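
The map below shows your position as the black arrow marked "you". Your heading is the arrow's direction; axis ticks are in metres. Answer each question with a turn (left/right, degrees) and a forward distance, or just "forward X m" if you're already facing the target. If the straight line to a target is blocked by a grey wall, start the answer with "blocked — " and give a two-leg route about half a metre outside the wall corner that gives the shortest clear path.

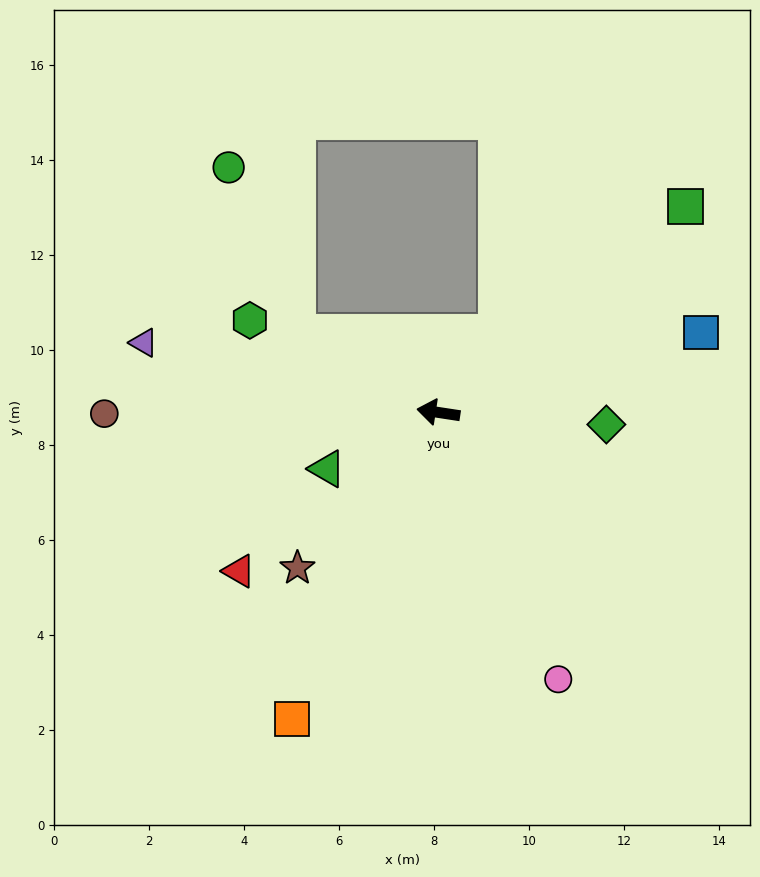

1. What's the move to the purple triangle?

turn right 5°, forward 6.4 m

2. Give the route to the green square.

turn right 132°, forward 6.8 m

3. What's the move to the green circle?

blocked — turn right 20°, forward 3.4 m, then turn right 40°, forward 3.8 m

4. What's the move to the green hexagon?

turn right 17°, forward 4.4 m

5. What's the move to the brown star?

turn left 56°, forward 4.4 m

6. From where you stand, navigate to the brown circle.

turn left 9°, forward 7.0 m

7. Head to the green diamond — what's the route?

turn right 175°, forward 3.5 m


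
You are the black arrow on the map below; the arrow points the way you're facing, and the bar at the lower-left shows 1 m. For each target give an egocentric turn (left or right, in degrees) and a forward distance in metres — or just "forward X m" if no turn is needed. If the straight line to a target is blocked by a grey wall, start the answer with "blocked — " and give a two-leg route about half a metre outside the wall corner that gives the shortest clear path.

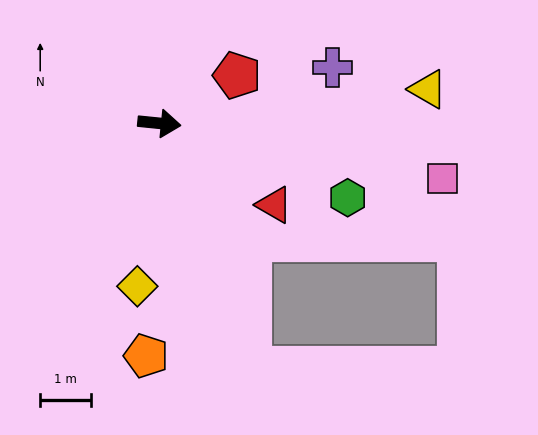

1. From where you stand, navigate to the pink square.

turn right 5°, forward 5.6 m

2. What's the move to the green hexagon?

turn right 16°, forward 4.0 m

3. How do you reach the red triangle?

turn right 30°, forward 2.8 m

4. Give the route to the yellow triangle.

turn left 13°, forward 5.3 m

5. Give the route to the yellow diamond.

turn right 92°, forward 3.2 m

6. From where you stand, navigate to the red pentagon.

turn left 37°, forward 1.8 m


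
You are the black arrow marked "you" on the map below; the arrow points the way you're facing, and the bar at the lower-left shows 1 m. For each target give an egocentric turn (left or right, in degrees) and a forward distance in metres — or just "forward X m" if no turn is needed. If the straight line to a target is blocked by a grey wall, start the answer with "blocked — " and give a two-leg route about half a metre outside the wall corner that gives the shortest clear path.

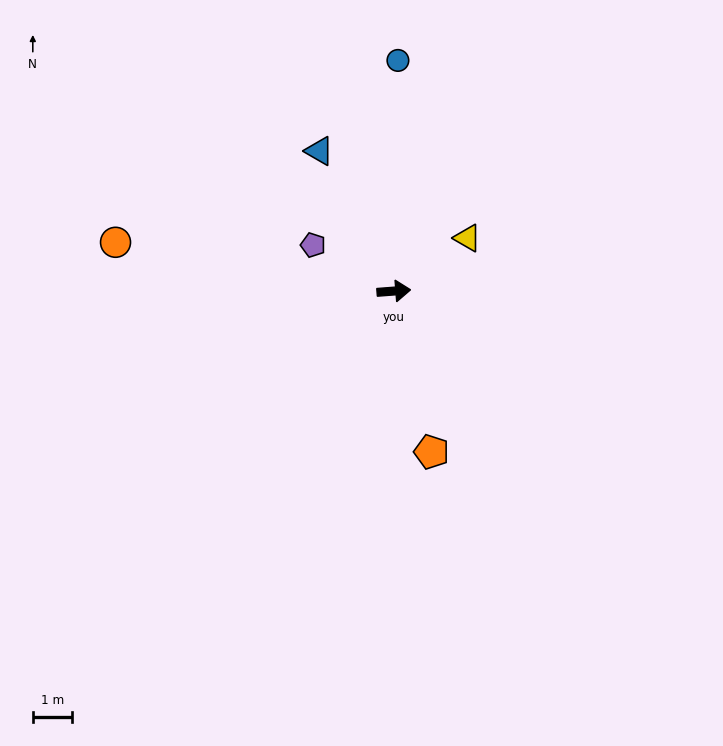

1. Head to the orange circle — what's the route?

turn left 166°, forward 7.3 m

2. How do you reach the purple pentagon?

turn left 146°, forward 2.4 m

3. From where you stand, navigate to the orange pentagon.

turn right 81°, forward 4.3 m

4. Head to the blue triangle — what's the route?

turn left 114°, forward 4.1 m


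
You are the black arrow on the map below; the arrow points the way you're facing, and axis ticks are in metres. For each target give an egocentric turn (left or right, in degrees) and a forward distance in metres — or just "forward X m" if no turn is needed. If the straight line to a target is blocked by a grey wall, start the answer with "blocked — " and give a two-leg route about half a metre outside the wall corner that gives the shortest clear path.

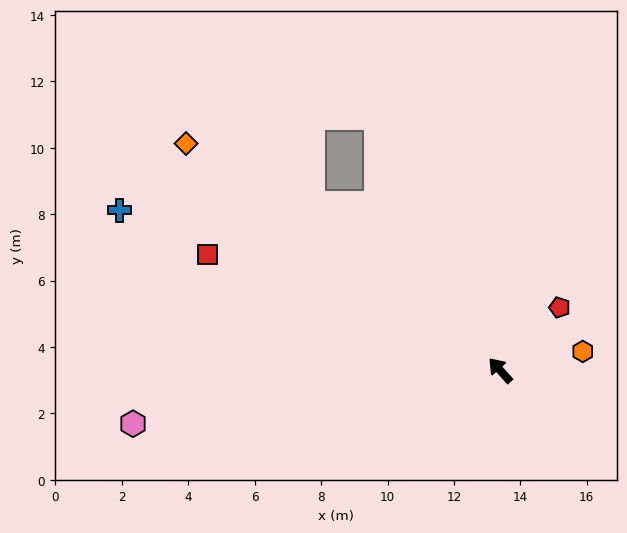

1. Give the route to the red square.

turn left 26°, forward 9.5 m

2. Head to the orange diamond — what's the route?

turn left 12°, forward 11.7 m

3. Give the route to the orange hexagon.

turn right 119°, forward 2.6 m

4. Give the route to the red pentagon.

turn right 85°, forward 2.6 m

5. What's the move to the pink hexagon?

turn left 56°, forward 11.2 m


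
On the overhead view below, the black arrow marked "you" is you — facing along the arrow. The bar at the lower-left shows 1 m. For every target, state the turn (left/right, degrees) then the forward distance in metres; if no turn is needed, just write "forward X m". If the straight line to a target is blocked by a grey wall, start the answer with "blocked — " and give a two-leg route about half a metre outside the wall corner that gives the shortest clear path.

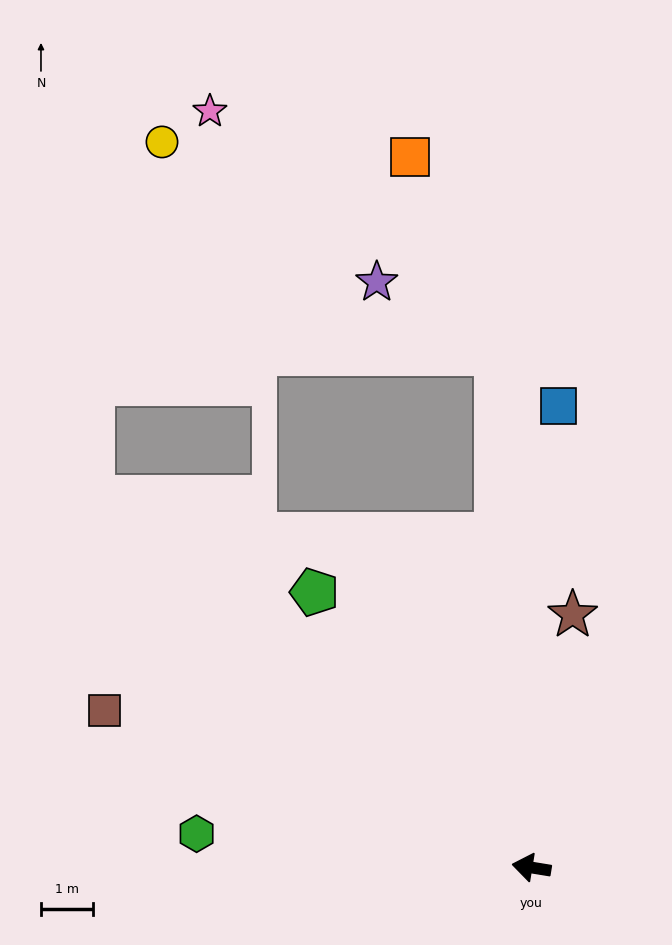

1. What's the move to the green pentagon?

turn right 42°, forward 6.8 m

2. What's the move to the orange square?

blocked — turn right 77°, forward 10.0 m, then turn left 20°, forward 4.2 m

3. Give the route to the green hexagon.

turn left 4°, forward 6.5 m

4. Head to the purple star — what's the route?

blocked — turn right 77°, forward 10.0 m, then turn left 55°, forward 2.7 m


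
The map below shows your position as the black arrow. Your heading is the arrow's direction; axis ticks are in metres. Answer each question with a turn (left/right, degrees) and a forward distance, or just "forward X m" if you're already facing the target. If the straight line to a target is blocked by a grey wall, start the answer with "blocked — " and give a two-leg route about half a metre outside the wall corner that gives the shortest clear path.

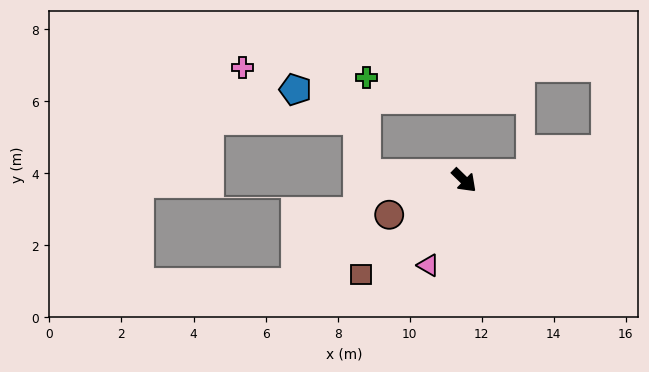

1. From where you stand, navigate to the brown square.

turn right 93°, forward 3.9 m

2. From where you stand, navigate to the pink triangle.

turn right 69°, forward 2.6 m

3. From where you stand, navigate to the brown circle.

turn right 111°, forward 2.3 m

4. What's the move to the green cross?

blocked — turn right 139°, forward 2.7 m, then turn right 87°, forward 2.7 m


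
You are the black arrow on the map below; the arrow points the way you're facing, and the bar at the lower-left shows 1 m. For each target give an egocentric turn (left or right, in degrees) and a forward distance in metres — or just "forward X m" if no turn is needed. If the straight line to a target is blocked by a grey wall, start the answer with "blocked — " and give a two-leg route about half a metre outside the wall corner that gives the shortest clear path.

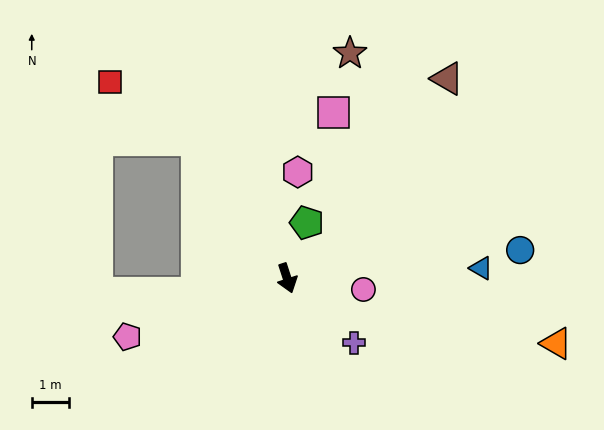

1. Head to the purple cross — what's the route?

turn left 28°, forward 2.5 m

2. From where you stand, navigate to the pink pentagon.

turn right 88°, forward 4.5 m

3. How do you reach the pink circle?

turn left 64°, forward 2.1 m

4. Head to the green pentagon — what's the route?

turn left 142°, forward 1.6 m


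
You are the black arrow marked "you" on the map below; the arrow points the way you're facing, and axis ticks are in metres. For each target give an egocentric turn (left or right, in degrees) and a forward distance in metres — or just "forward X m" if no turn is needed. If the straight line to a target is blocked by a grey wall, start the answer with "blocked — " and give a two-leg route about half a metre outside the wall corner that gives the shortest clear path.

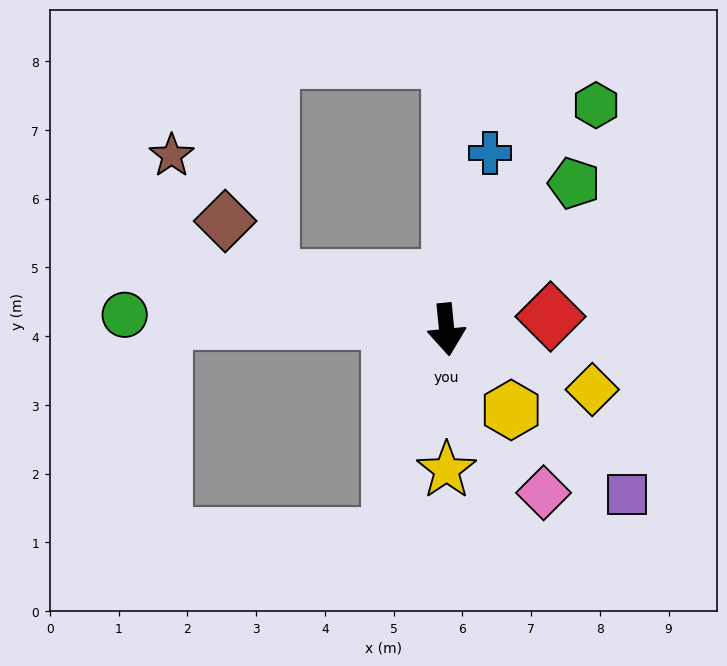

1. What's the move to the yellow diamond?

turn left 62°, forward 2.3 m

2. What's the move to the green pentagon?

turn left 133°, forward 2.8 m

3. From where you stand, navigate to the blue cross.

turn left 161°, forward 2.6 m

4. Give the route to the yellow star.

turn right 6°, forward 2.0 m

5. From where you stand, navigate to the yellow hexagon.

turn left 33°, forward 1.5 m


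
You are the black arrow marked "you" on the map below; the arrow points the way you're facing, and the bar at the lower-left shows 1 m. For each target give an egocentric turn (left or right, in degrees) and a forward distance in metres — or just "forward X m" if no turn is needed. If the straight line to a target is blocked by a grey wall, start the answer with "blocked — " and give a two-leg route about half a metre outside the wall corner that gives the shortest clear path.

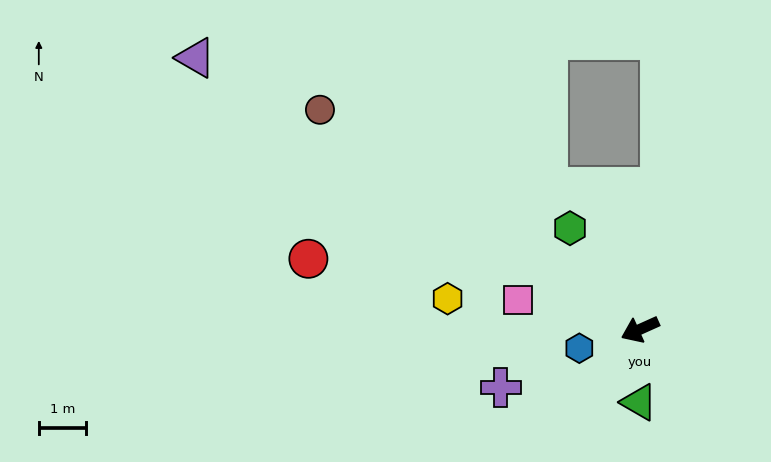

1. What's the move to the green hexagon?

turn right 80°, forward 2.6 m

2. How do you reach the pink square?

turn right 38°, forward 2.7 m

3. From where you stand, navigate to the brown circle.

turn right 59°, forward 8.2 m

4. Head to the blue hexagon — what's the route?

turn right 7°, forward 1.4 m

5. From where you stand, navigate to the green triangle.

turn left 65°, forward 1.5 m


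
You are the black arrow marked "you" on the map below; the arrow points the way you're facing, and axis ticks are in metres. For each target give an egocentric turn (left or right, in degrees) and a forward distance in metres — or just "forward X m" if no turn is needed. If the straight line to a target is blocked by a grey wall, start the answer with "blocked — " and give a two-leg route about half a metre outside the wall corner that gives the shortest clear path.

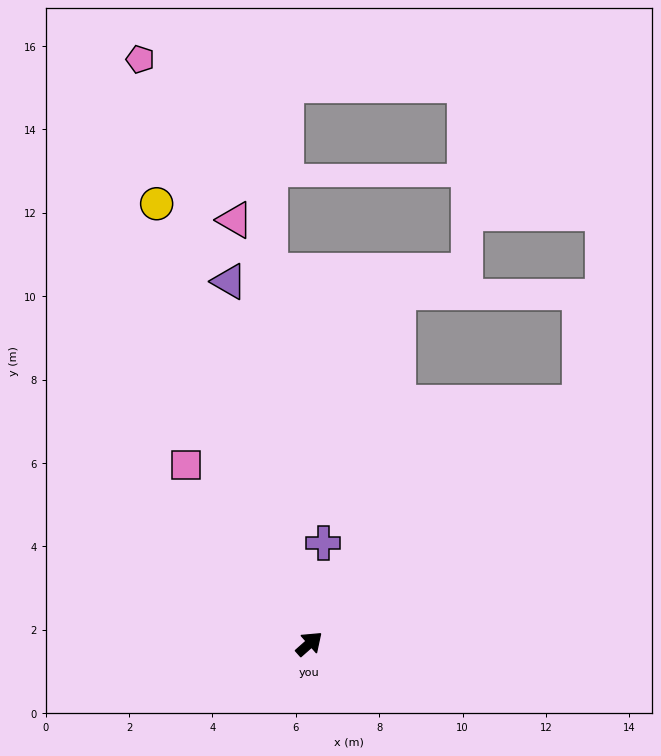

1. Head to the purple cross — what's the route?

turn left 41°, forward 2.4 m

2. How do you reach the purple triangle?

turn left 61°, forward 8.9 m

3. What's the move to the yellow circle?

turn left 68°, forward 11.2 m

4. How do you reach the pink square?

turn left 83°, forward 5.2 m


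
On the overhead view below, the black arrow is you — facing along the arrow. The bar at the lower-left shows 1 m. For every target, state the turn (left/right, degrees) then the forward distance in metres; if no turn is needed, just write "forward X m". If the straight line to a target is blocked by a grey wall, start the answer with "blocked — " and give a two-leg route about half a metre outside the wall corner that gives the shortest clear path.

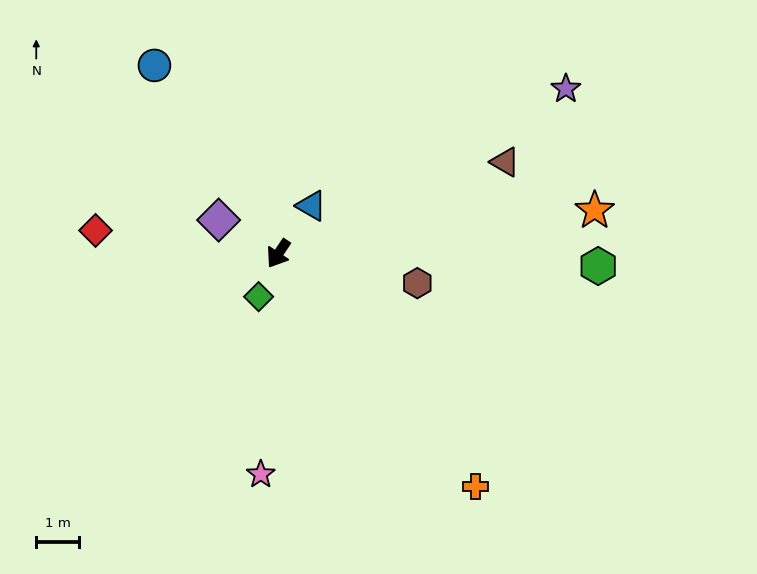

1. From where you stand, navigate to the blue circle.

turn right 113°, forward 5.3 m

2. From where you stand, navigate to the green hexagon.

turn left 121°, forward 7.5 m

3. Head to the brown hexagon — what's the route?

turn left 112°, forward 3.3 m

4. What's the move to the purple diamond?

turn right 86°, forward 1.6 m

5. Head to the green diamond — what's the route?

turn left 9°, forward 1.1 m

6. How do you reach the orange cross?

turn left 74°, forward 7.2 m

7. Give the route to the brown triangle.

turn left 146°, forward 5.7 m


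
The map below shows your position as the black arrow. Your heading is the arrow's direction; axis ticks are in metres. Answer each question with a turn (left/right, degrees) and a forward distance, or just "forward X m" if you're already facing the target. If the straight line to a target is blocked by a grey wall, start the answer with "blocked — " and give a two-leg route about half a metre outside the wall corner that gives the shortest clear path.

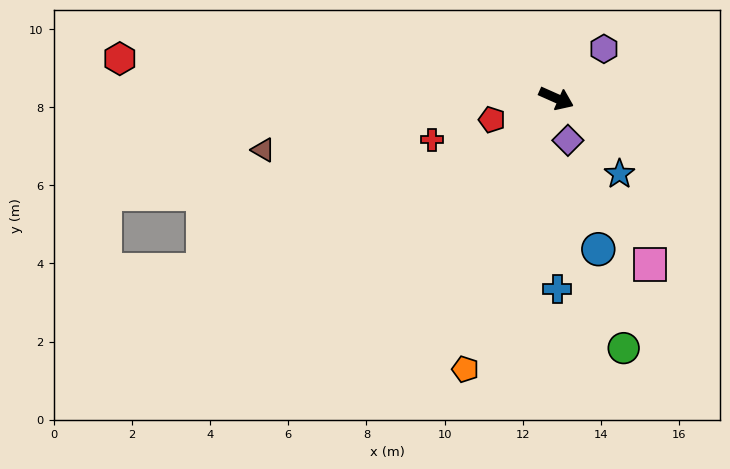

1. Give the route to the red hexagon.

turn right 161°, forward 11.2 m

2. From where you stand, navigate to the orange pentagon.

turn right 85°, forward 7.3 m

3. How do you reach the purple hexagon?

turn left 70°, forward 1.8 m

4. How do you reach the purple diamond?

turn right 51°, forward 1.1 m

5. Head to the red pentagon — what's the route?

turn right 138°, forward 1.7 m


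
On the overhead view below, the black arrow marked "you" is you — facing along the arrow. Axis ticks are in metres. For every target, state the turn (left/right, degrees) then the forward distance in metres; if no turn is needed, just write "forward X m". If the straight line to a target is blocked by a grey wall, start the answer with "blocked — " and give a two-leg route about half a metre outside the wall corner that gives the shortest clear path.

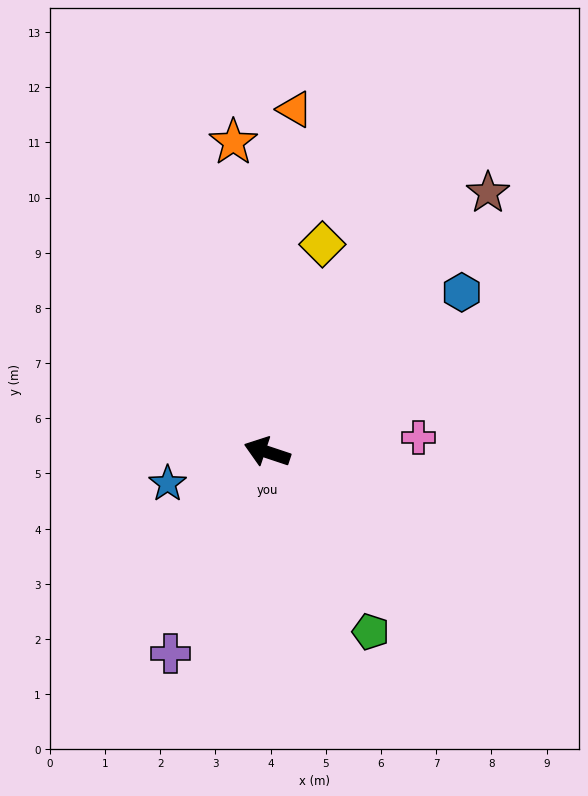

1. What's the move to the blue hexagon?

turn right 122°, forward 4.6 m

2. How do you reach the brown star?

turn right 112°, forward 6.2 m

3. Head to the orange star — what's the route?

turn right 65°, forward 5.6 m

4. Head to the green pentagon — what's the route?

turn left 138°, forward 3.8 m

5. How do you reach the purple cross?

turn left 83°, forward 4.0 m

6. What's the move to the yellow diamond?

turn right 86°, forward 3.9 m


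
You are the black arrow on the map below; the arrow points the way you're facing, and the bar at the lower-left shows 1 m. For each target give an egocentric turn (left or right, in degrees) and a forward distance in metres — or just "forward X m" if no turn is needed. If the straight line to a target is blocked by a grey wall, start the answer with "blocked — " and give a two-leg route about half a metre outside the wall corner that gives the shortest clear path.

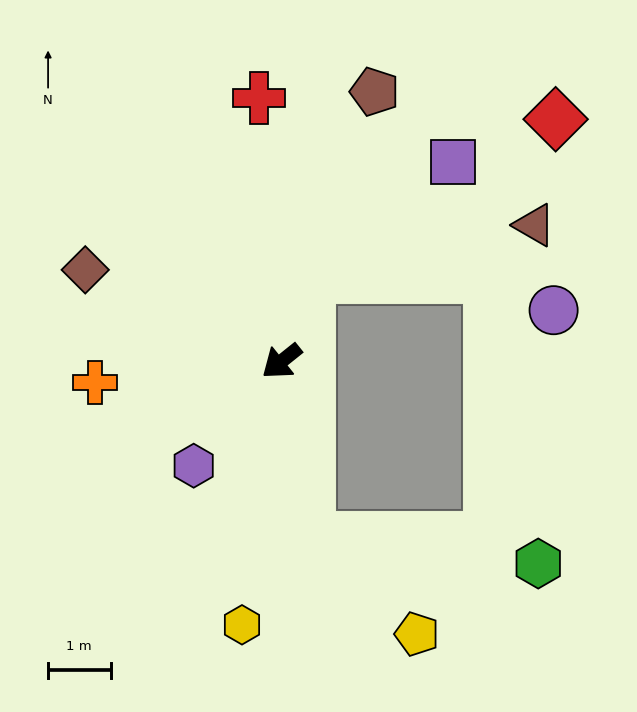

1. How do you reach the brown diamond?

turn right 64°, forward 3.5 m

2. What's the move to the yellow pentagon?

blocked — turn left 60°, forward 2.9 m, then turn left 40°, forward 2.3 m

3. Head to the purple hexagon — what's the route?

turn left 11°, forward 2.2 m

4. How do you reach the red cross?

turn right 124°, forward 4.2 m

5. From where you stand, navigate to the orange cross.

turn right 32°, forward 3.0 m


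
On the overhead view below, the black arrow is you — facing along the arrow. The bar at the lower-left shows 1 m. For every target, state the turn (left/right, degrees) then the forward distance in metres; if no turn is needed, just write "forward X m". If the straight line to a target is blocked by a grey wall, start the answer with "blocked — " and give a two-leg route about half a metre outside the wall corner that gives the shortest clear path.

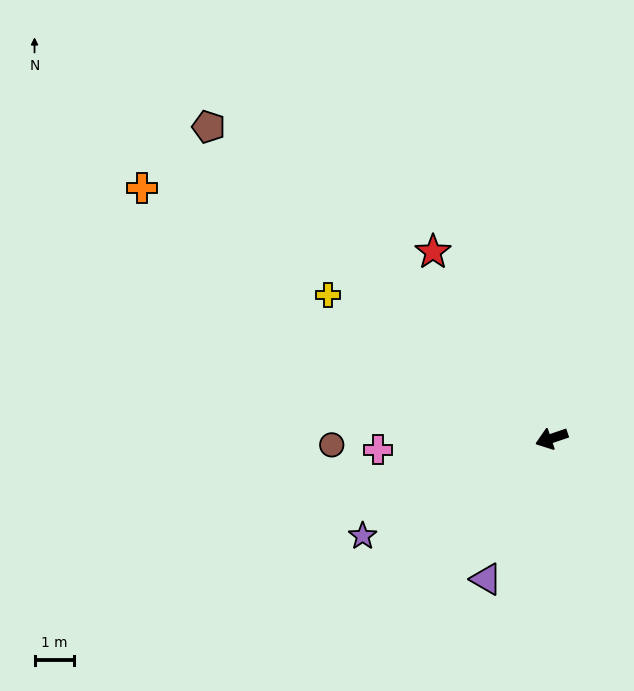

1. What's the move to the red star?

turn right 76°, forward 5.6 m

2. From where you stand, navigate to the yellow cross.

turn right 51°, forward 6.8 m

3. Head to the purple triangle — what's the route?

turn left 46°, forward 4.0 m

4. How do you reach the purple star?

turn left 9°, forward 5.4 m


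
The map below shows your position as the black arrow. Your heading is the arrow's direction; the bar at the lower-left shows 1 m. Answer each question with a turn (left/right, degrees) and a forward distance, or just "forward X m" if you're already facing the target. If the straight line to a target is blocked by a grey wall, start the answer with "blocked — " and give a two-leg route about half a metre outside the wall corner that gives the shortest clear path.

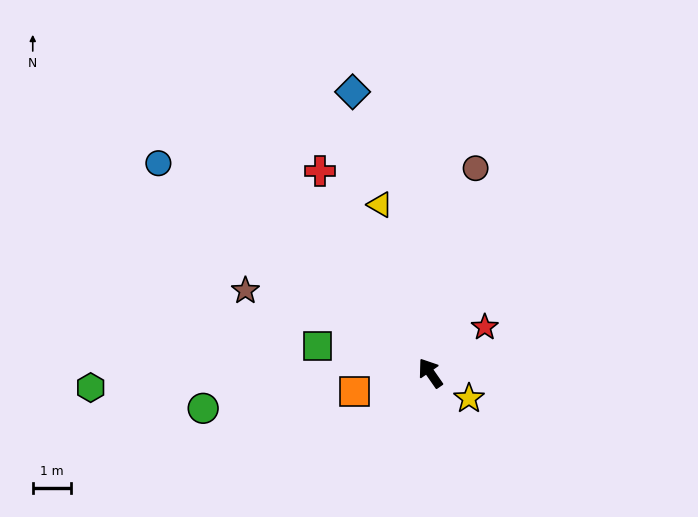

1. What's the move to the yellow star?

turn right 158°, forward 1.2 m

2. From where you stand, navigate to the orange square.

turn left 69°, forward 2.0 m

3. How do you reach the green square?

turn left 42°, forward 3.0 m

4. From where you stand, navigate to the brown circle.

turn right 47°, forward 5.5 m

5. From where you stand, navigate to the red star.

turn right 85°, forward 1.9 m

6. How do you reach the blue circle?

turn left 18°, forward 9.0 m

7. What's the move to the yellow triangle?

turn right 18°, forward 4.6 m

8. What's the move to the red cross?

turn right 6°, forward 6.0 m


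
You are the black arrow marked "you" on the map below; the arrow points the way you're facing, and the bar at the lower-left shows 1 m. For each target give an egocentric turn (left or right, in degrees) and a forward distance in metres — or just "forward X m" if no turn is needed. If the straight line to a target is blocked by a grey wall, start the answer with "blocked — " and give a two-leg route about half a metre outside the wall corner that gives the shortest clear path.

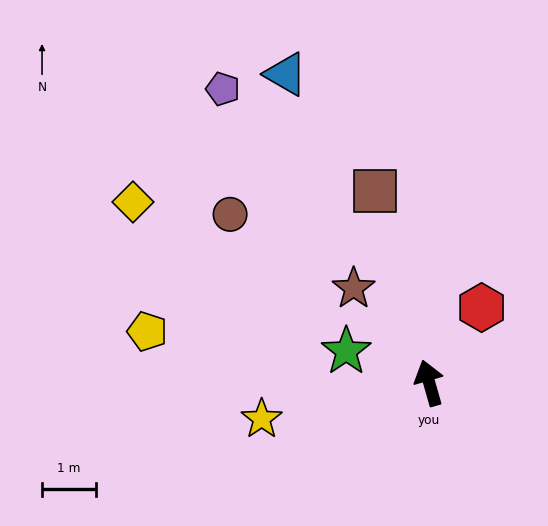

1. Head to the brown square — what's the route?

forward 3.7 m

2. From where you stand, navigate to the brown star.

turn left 23°, forward 2.2 m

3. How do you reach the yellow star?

turn left 86°, forward 3.2 m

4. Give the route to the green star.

turn left 53°, forward 1.6 m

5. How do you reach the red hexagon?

turn right 51°, forward 1.7 m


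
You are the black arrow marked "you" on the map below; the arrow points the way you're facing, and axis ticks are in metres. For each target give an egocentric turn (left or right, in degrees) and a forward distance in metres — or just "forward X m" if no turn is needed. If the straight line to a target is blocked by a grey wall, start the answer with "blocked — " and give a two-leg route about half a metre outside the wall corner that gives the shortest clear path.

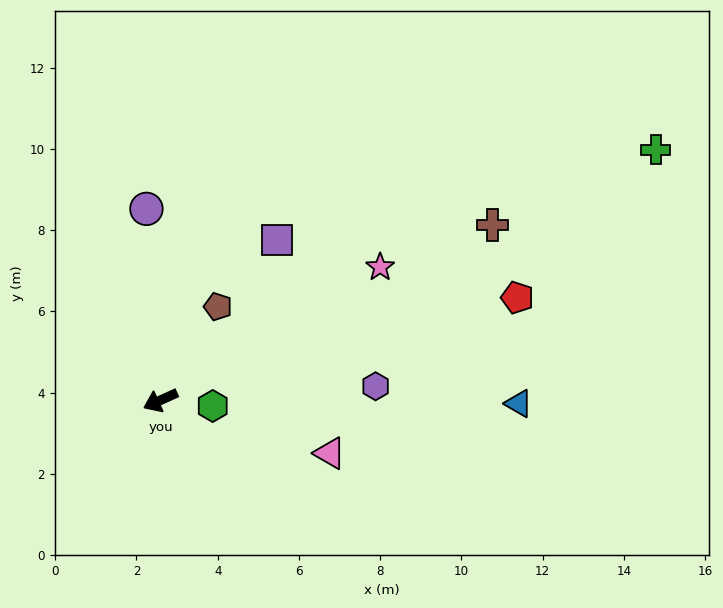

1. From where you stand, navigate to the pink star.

turn right 173°, forward 6.3 m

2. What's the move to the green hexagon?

turn left 149°, forward 1.3 m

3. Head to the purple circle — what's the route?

turn right 110°, forward 4.7 m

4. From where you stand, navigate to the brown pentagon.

turn right 146°, forward 2.7 m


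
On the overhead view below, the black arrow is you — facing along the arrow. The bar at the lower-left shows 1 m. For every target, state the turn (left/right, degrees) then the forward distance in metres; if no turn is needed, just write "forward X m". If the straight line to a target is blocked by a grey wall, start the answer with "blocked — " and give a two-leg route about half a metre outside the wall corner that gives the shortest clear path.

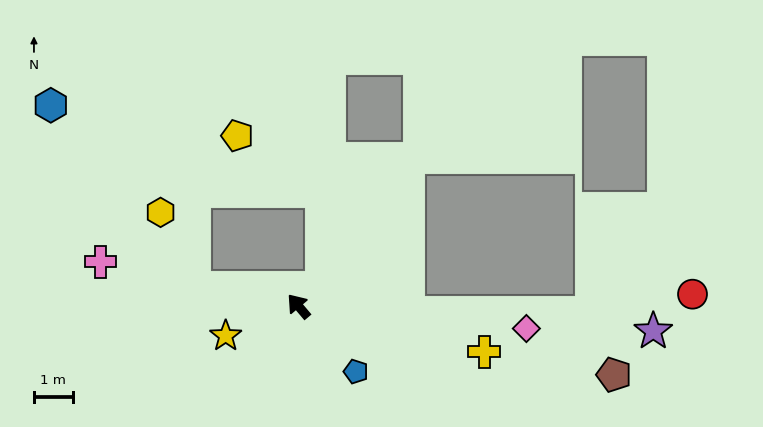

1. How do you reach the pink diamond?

turn right 136°, forward 5.9 m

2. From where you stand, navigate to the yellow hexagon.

blocked — turn left 40°, forward 2.7 m, then turn right 56°, forward 2.1 m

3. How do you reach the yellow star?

turn left 72°, forward 2.0 m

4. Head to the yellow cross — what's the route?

turn right 144°, forward 4.9 m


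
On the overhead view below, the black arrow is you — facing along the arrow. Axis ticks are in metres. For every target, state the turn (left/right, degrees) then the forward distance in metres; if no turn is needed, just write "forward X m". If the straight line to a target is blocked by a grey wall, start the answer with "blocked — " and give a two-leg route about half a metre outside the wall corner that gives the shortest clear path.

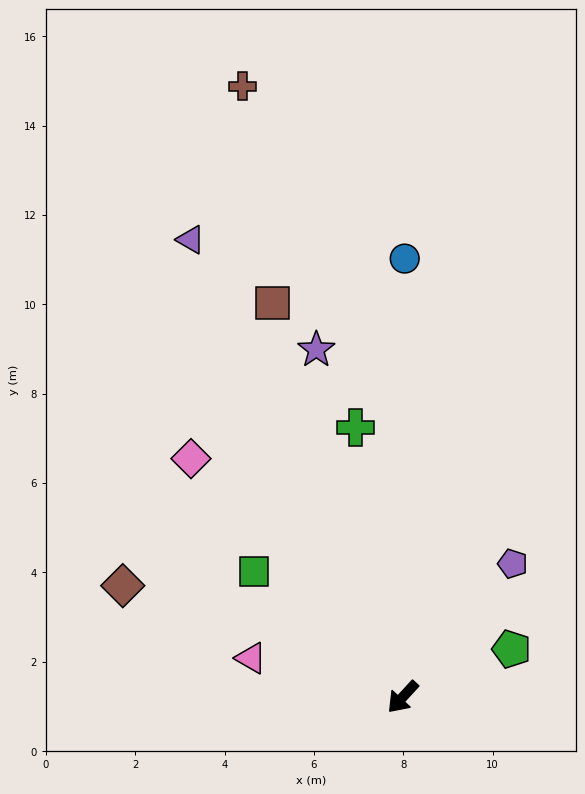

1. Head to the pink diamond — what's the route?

turn right 96°, forward 7.1 m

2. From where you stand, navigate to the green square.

turn right 88°, forward 4.4 m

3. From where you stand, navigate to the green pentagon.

turn left 156°, forward 2.7 m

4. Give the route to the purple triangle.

turn right 112°, forward 11.3 m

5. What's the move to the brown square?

turn right 119°, forward 9.3 m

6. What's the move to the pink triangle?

turn right 62°, forward 3.5 m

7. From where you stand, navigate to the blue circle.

turn right 138°, forward 9.8 m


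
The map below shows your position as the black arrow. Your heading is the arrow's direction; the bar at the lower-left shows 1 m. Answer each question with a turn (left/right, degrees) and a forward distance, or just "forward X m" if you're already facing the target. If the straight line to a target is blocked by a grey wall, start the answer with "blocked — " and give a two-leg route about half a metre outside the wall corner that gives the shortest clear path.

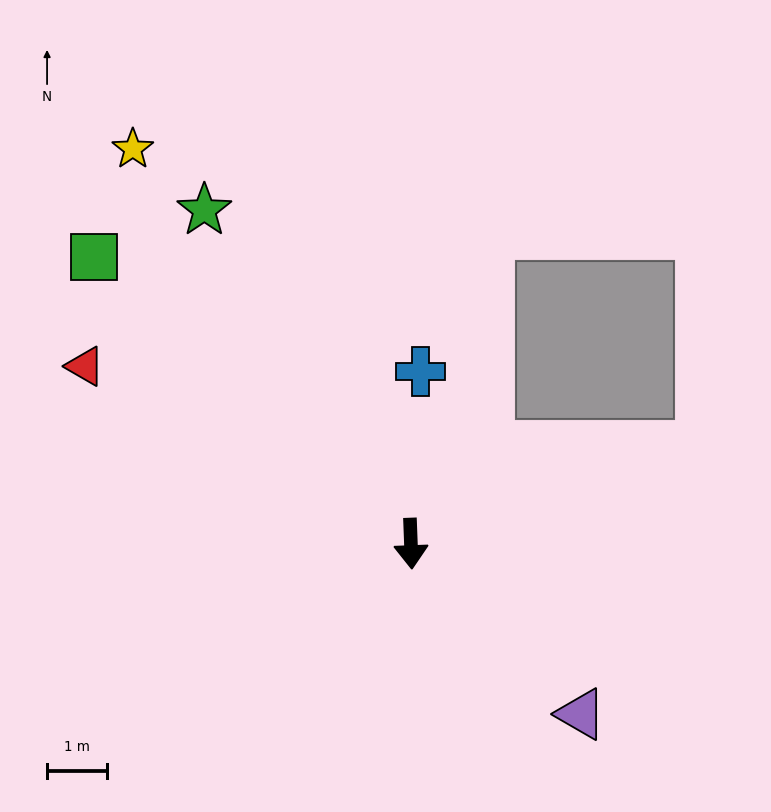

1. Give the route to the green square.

turn right 134°, forward 7.1 m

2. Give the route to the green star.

turn right 150°, forward 6.5 m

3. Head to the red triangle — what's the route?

turn right 121°, forward 6.1 m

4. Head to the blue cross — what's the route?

turn left 175°, forward 2.9 m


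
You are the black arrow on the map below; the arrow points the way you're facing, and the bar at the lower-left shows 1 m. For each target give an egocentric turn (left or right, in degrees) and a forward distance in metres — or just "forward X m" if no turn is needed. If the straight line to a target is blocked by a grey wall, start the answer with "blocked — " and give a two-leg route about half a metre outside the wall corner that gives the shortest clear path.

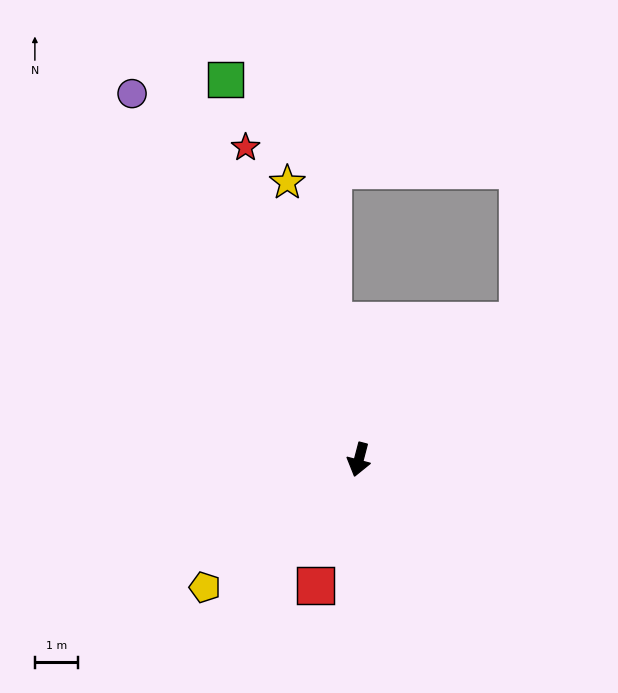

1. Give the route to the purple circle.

turn right 134°, forward 9.9 m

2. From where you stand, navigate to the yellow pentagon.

turn right 36°, forward 4.6 m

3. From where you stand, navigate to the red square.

turn right 4°, forward 3.1 m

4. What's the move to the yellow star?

turn right 151°, forward 6.6 m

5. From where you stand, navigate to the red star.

turn right 145°, forward 7.6 m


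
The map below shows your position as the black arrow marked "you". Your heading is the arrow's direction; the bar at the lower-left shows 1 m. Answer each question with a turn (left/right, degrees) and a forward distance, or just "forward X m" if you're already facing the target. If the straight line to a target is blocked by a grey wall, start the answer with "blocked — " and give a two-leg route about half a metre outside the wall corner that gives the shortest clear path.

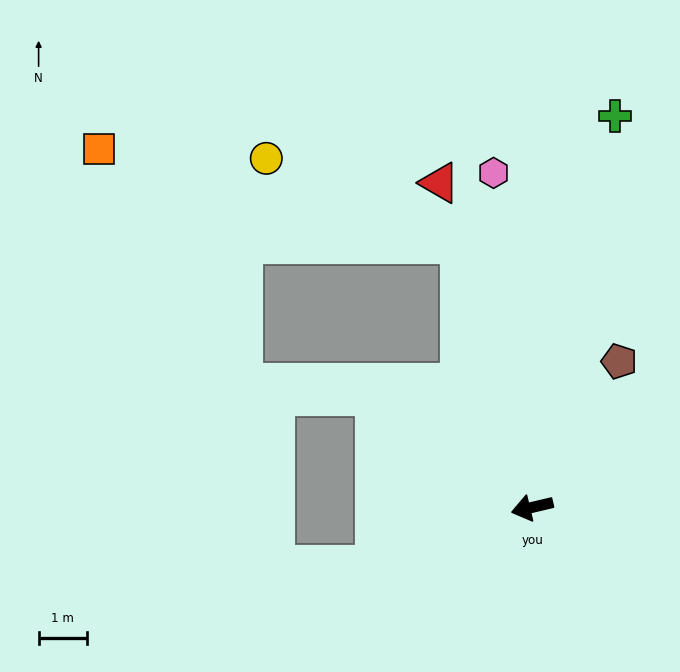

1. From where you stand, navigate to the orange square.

blocked — turn right 88°, forward 5.7 m, then turn left 60°, forward 7.7 m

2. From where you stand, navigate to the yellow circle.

blocked — turn right 88°, forward 5.7 m, then turn left 51°, forward 4.4 m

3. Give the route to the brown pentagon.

turn right 134°, forward 3.5 m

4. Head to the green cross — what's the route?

turn right 115°, forward 8.3 m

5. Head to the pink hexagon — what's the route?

turn right 97°, forward 6.9 m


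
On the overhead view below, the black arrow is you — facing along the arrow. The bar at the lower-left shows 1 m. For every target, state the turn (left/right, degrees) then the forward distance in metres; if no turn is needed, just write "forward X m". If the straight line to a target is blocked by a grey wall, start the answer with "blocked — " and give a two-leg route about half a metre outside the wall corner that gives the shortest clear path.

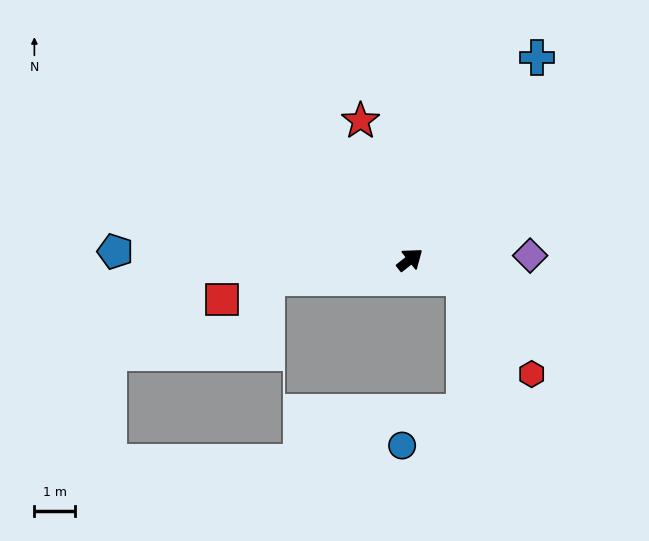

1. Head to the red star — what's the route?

turn left 71°, forward 3.6 m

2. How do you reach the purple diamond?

turn right 37°, forward 3.0 m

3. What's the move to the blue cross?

turn left 19°, forward 5.9 m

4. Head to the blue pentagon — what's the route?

turn left 140°, forward 7.3 m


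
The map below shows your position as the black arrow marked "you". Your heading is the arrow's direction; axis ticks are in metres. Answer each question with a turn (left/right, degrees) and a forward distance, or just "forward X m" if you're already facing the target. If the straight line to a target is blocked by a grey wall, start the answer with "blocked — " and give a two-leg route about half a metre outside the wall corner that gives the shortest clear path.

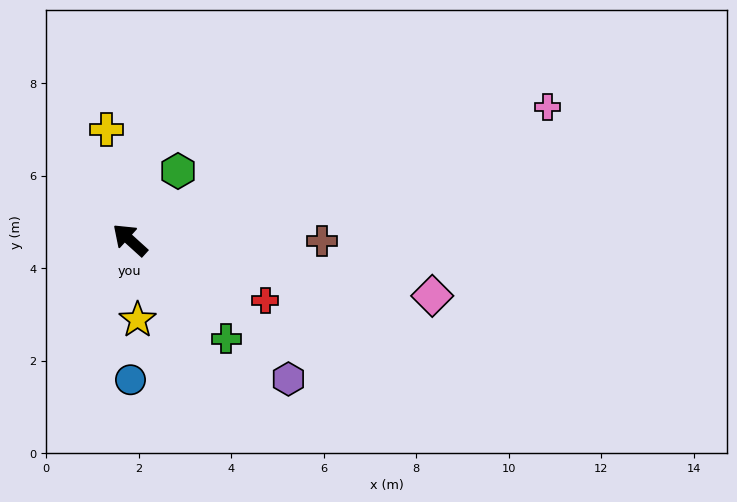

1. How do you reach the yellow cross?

turn right 36°, forward 2.4 m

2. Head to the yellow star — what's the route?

turn left 138°, forward 1.7 m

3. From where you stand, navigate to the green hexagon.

turn right 83°, forward 1.8 m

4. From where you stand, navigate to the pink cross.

turn right 120°, forward 9.5 m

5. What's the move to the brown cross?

turn right 138°, forward 4.2 m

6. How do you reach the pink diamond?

turn right 148°, forward 6.6 m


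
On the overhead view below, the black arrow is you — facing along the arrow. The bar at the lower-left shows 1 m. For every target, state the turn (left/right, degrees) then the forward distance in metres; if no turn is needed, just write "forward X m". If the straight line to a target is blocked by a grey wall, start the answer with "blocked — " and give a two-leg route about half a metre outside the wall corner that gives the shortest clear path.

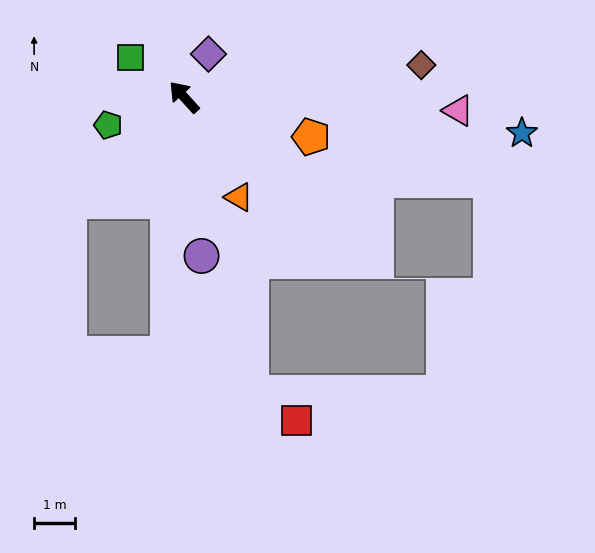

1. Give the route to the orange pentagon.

turn right 150°, forward 3.3 m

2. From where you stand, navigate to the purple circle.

turn left 144°, forward 4.0 m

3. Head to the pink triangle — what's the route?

turn right 135°, forward 6.8 m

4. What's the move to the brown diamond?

turn right 125°, forward 5.9 m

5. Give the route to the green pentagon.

turn left 68°, forward 2.0 m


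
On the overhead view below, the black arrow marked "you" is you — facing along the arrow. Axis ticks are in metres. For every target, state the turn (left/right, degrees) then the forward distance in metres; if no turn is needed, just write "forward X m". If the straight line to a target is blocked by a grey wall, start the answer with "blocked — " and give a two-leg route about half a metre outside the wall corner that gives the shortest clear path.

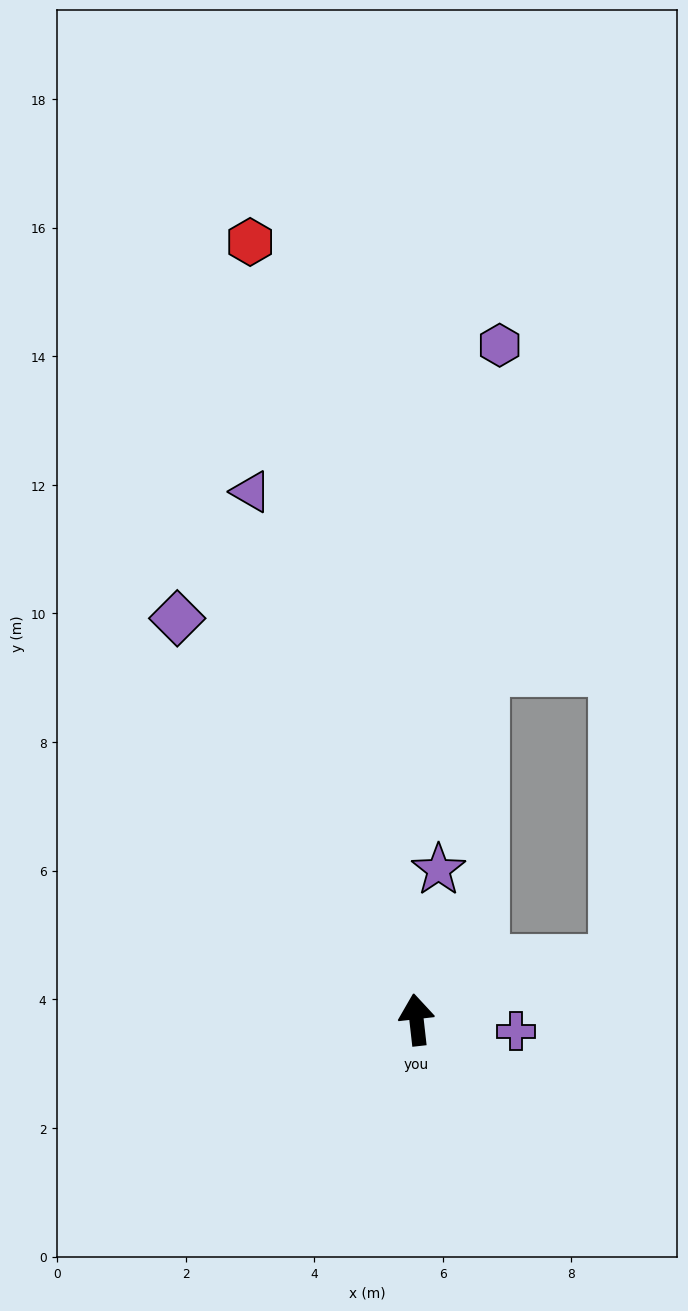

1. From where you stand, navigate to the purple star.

turn right 15°, forward 2.4 m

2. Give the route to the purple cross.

turn right 103°, forward 1.6 m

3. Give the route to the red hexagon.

turn left 6°, forward 12.4 m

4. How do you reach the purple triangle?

turn left 11°, forward 8.6 m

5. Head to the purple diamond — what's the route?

turn left 24°, forward 7.3 m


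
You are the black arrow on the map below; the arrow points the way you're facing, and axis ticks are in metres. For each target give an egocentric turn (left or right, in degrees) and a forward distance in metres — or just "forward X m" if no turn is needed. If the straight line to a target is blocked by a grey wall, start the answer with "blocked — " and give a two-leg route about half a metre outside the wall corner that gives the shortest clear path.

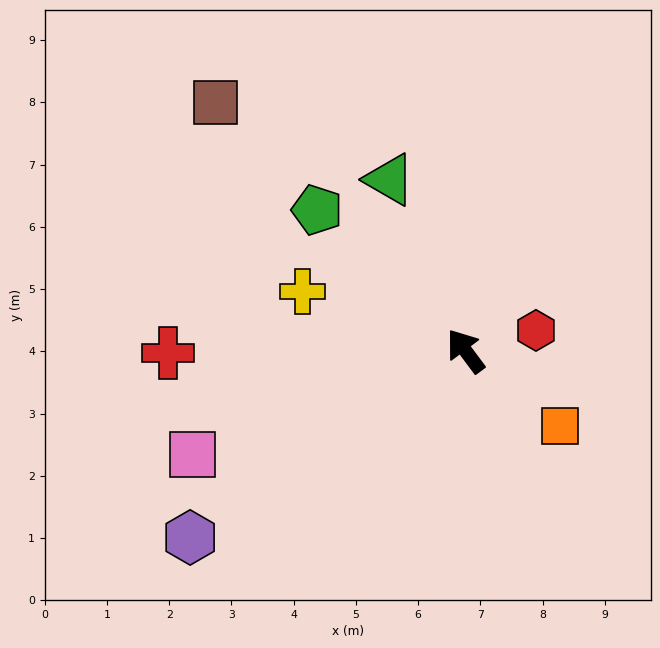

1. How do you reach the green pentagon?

turn left 10°, forward 3.3 m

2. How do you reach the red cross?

turn left 54°, forward 4.8 m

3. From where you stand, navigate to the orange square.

turn right 165°, forward 1.9 m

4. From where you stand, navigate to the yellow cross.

turn left 33°, forward 2.8 m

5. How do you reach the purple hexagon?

turn left 87°, forward 5.3 m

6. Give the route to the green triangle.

turn right 13°, forward 3.0 m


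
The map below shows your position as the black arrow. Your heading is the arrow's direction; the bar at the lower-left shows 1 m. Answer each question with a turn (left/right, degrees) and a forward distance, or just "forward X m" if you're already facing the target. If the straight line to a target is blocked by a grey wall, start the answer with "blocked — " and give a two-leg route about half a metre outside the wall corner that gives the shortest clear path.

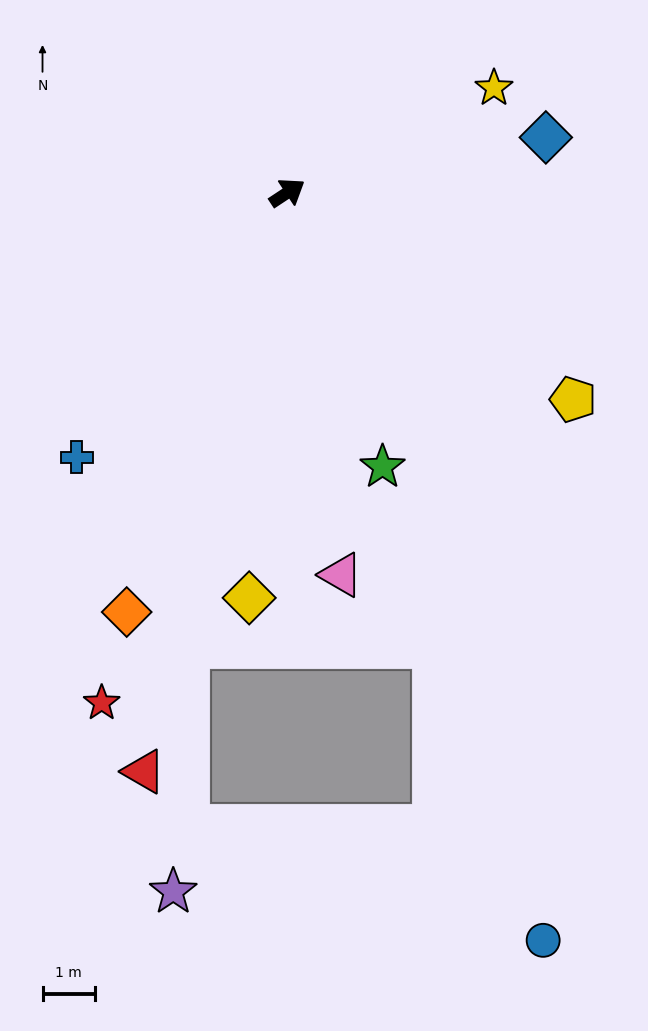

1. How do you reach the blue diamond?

turn right 21°, forward 5.0 m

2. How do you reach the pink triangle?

turn right 115°, forward 7.4 m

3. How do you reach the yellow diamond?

turn right 129°, forward 7.8 m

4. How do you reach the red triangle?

turn right 137°, forward 11.4 m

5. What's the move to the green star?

turn right 104°, forward 5.5 m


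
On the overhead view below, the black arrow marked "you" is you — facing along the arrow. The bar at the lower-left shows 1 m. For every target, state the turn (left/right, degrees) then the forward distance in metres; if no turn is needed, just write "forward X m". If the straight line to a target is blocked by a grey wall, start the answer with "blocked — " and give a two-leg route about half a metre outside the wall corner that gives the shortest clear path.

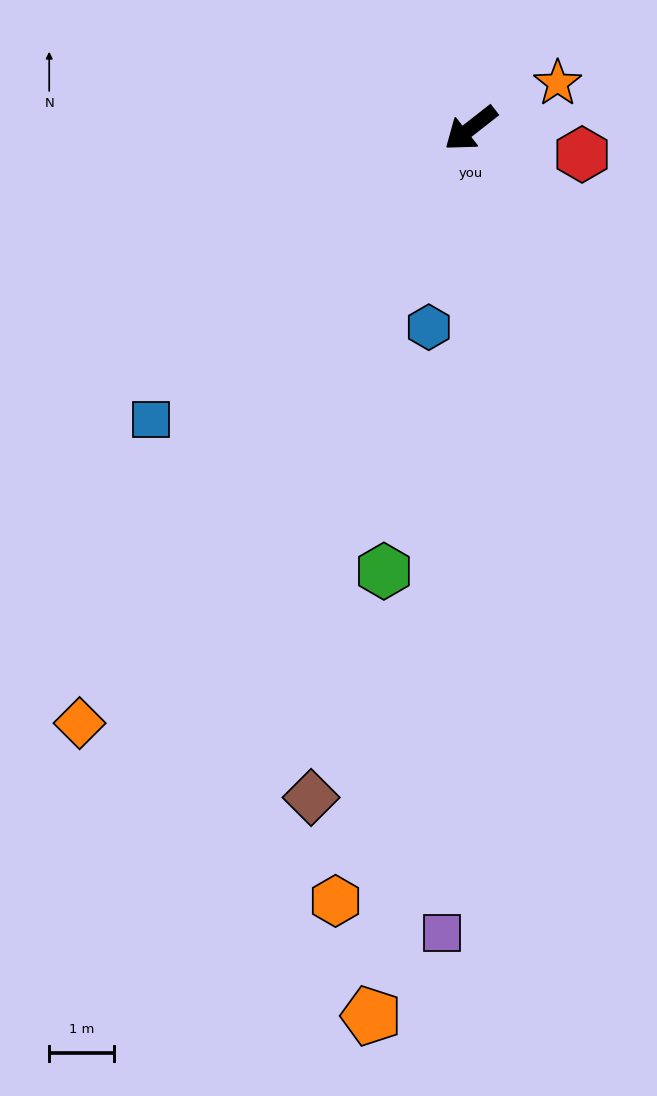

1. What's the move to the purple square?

turn left 50°, forward 12.5 m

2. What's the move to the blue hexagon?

turn left 40°, forward 3.1 m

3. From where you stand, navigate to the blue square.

turn left 4°, forward 6.7 m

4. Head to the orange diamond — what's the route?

turn left 19°, forward 11.0 m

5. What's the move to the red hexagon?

turn left 129°, forward 1.8 m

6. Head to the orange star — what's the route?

turn left 169°, forward 1.5 m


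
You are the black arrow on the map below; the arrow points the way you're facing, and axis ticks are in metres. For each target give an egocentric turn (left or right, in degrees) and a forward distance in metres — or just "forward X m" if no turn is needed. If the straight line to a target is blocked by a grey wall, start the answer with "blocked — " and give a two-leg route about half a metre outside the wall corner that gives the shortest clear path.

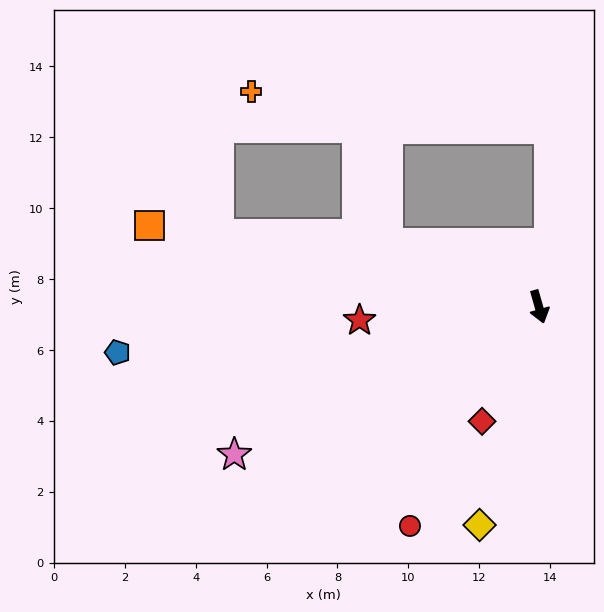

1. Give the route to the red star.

turn right 102°, forward 5.1 m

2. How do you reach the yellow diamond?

turn right 31°, forward 6.4 m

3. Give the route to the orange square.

turn right 118°, forward 11.2 m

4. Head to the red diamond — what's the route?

turn right 42°, forward 3.6 m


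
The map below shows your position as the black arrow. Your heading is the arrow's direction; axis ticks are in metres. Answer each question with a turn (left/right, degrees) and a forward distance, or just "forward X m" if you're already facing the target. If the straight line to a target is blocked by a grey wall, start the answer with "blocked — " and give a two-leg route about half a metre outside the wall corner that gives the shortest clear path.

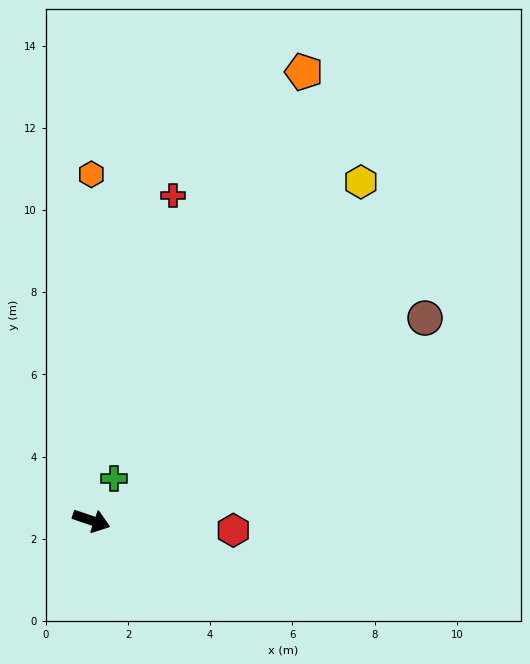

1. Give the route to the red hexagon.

turn left 15°, forward 3.5 m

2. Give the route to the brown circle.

turn left 50°, forward 9.5 m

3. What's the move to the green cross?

turn left 80°, forward 1.2 m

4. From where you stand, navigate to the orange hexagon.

turn left 109°, forward 8.4 m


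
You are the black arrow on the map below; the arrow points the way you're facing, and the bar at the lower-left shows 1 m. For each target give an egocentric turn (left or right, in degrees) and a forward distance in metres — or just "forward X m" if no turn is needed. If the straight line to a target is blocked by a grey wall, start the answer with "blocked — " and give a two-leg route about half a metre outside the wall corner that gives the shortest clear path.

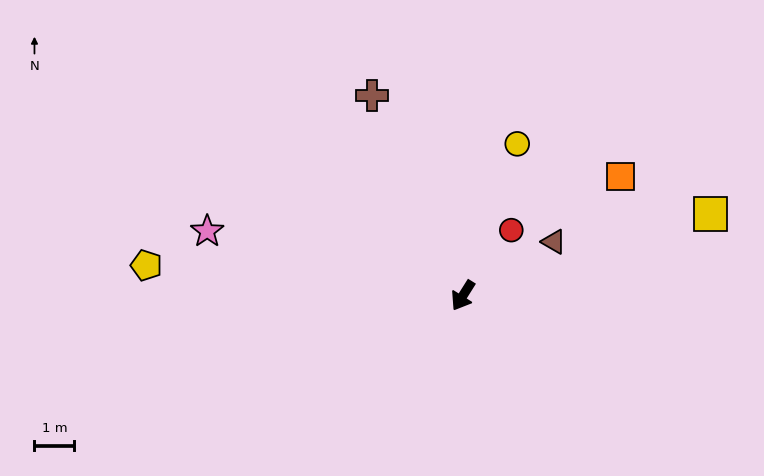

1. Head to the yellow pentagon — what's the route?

turn right 63°, forward 8.0 m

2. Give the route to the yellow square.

turn left 140°, forward 6.6 m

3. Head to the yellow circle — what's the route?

turn right 168°, forward 4.1 m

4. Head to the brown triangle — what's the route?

turn left 153°, forward 2.7 m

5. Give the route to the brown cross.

turn right 123°, forward 5.5 m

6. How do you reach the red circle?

turn left 176°, forward 2.0 m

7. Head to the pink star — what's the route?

turn right 72°, forward 6.6 m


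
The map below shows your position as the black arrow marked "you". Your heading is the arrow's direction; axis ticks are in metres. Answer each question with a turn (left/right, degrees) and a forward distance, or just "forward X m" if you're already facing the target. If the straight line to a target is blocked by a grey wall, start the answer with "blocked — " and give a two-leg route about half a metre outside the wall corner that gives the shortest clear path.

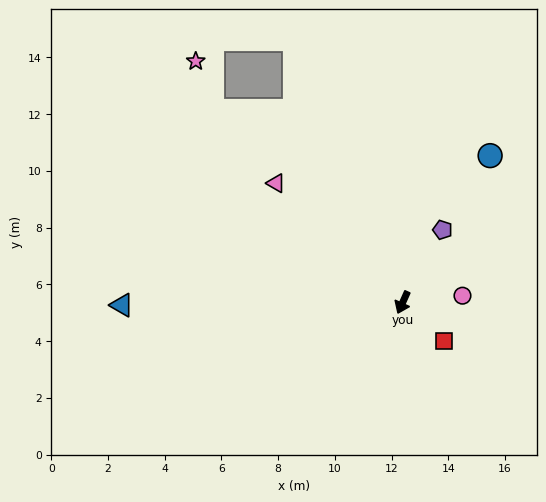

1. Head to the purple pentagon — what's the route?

turn left 175°, forward 2.9 m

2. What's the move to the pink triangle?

turn right 109°, forward 6.1 m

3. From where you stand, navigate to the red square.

turn left 71°, forward 2.0 m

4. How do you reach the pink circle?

turn left 120°, forward 2.1 m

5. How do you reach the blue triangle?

turn right 65°, forward 9.9 m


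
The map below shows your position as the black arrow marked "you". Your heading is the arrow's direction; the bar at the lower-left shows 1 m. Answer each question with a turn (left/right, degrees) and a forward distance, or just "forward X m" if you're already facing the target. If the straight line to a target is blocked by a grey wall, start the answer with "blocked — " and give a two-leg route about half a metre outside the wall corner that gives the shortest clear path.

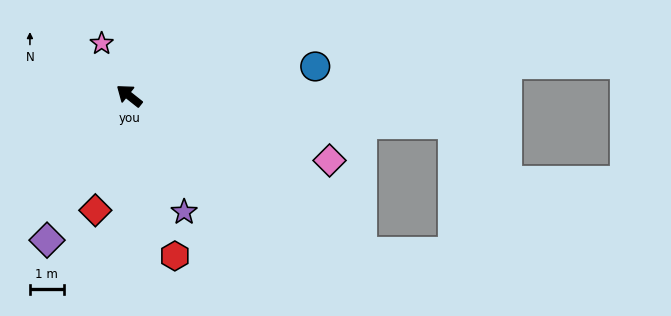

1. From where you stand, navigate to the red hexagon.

turn left 144°, forward 4.9 m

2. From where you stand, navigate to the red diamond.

turn left 112°, forward 3.5 m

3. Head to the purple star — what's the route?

turn left 154°, forward 3.8 m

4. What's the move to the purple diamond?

turn left 99°, forward 4.9 m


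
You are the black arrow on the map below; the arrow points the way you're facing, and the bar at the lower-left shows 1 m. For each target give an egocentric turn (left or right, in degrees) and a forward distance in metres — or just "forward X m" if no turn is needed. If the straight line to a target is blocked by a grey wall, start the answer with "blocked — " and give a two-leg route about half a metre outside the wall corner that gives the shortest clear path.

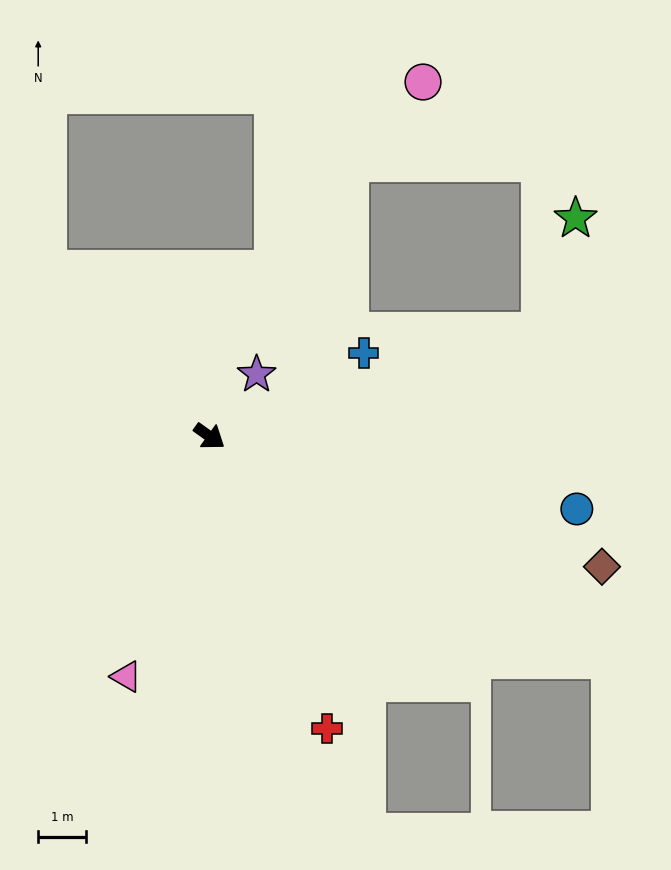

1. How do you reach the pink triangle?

turn right 73°, forward 5.3 m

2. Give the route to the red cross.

turn right 32°, forward 6.5 m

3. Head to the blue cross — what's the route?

turn left 64°, forward 3.6 m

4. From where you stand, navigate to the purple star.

turn left 88°, forward 1.6 m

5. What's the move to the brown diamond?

turn left 17°, forward 8.6 m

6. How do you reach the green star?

blocked — turn left 53°, forward 7.2 m, then turn left 56°, forward 2.5 m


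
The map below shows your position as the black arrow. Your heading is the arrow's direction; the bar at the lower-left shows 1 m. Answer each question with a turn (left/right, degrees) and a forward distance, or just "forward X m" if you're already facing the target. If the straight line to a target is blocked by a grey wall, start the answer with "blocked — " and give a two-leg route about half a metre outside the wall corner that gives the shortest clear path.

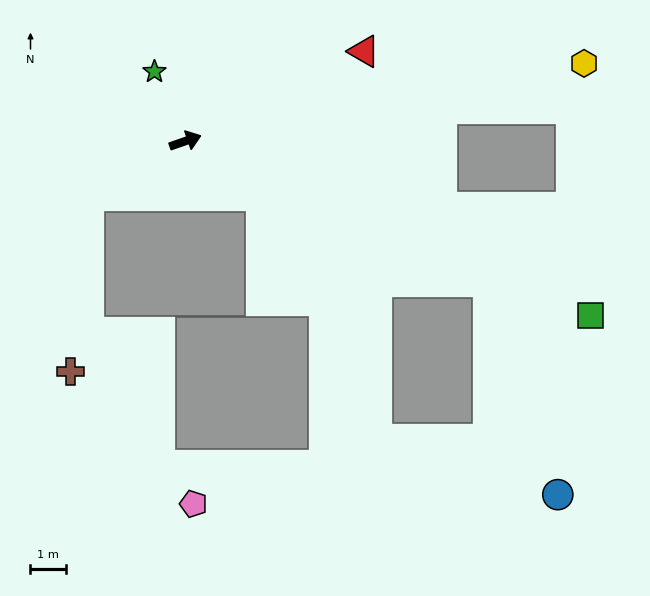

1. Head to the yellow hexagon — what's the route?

turn right 8°, forward 11.4 m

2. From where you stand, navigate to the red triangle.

turn left 8°, forward 5.6 m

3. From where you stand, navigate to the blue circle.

blocked — turn right 44°, forward 9.4 m, then turn right 47°, forward 6.3 m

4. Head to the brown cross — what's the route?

blocked — turn right 170°, forward 3.1 m, then turn left 55°, forward 4.9 m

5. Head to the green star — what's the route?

turn left 95°, forward 2.1 m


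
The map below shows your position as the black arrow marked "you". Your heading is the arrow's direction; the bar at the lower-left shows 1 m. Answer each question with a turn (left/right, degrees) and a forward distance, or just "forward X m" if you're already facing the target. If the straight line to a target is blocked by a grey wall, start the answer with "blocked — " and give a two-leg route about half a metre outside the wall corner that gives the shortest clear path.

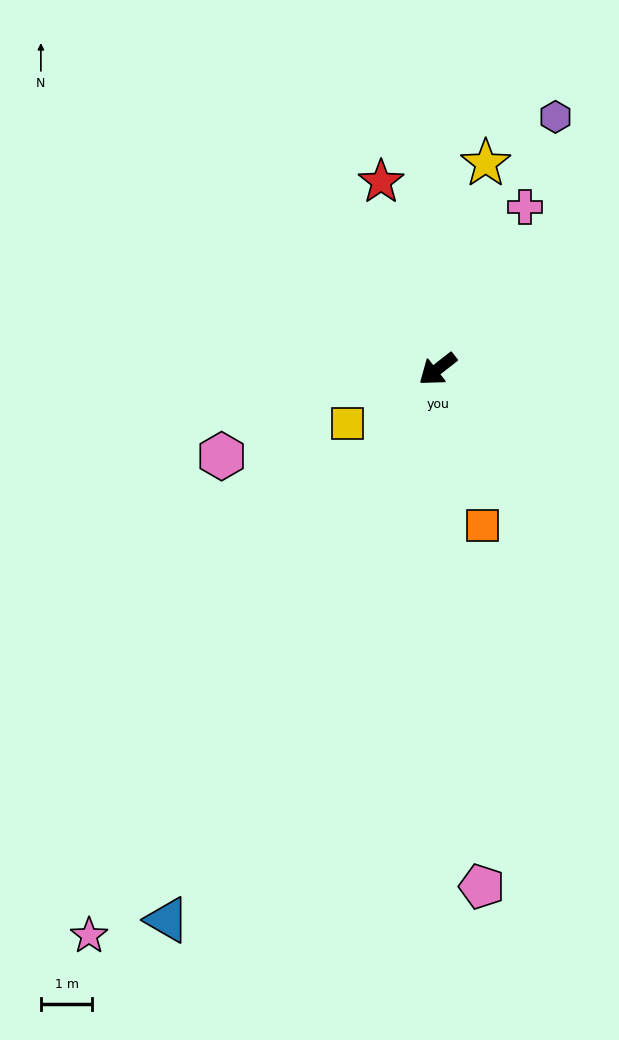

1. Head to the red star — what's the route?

turn right 111°, forward 3.8 m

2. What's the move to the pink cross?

turn right 156°, forward 3.6 m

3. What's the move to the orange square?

turn left 68°, forward 3.2 m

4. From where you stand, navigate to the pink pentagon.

turn left 57°, forward 10.1 m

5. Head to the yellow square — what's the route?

turn right 7°, forward 2.0 m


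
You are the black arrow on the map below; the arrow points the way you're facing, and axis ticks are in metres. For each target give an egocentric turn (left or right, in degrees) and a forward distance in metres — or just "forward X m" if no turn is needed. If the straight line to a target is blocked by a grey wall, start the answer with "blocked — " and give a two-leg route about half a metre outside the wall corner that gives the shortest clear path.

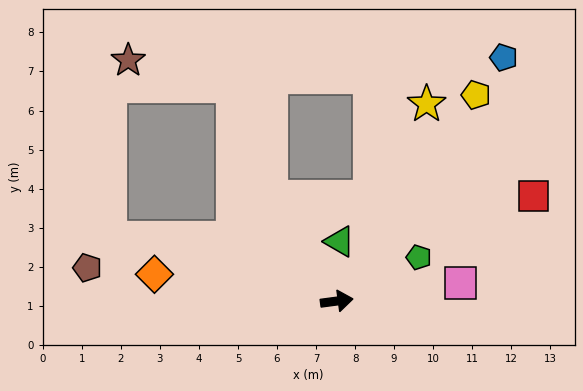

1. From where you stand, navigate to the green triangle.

turn left 80°, forward 1.5 m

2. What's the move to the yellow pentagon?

turn left 48°, forward 6.4 m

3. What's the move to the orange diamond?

turn left 164°, forward 4.7 m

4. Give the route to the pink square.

forward 3.2 m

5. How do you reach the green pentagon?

turn left 20°, forward 2.4 m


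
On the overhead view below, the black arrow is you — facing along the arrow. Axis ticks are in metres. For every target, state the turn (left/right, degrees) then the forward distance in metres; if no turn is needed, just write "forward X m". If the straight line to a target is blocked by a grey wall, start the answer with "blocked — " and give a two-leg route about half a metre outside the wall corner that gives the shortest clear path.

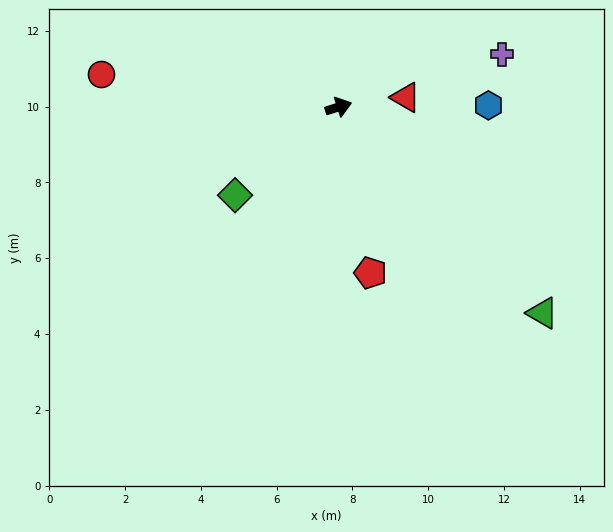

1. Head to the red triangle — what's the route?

turn right 10°, forward 1.8 m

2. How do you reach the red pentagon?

turn right 97°, forward 4.5 m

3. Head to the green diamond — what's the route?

turn right 157°, forward 3.6 m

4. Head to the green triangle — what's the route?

turn right 63°, forward 7.7 m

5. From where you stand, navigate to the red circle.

turn left 154°, forward 6.3 m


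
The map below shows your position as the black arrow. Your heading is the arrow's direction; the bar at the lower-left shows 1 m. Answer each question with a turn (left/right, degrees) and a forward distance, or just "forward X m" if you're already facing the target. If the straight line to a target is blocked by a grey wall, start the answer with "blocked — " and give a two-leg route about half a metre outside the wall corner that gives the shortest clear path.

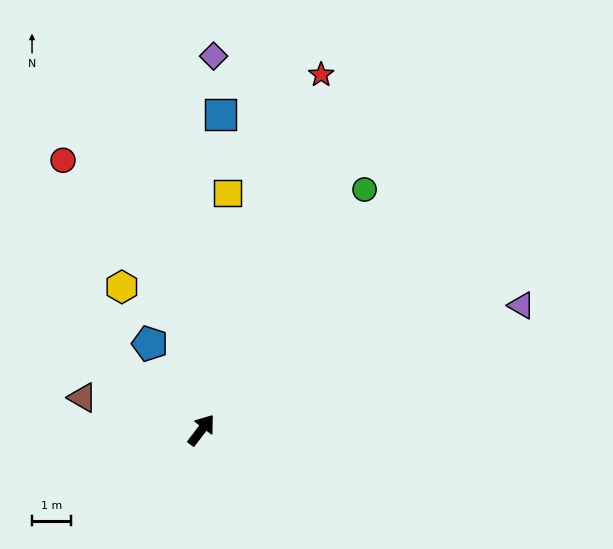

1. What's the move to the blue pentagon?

turn left 68°, forward 2.6 m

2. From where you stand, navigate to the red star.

turn left 19°, forward 9.7 m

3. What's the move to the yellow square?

turn left 31°, forward 6.2 m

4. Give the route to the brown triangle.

turn left 112°, forward 3.2 m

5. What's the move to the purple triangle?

turn right 32°, forward 8.9 m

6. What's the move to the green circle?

turn left 3°, forward 7.5 m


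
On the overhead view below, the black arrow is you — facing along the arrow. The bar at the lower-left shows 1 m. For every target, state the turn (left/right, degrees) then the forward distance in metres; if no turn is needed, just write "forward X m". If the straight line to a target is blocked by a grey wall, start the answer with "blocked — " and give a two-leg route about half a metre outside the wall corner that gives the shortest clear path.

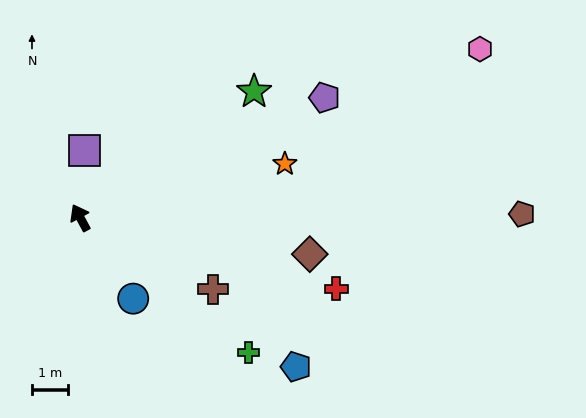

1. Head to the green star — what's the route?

turn right 82°, forward 5.9 m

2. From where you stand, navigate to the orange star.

turn right 104°, forward 5.8 m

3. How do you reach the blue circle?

turn right 175°, forward 2.7 m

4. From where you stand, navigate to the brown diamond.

turn right 127°, forward 6.4 m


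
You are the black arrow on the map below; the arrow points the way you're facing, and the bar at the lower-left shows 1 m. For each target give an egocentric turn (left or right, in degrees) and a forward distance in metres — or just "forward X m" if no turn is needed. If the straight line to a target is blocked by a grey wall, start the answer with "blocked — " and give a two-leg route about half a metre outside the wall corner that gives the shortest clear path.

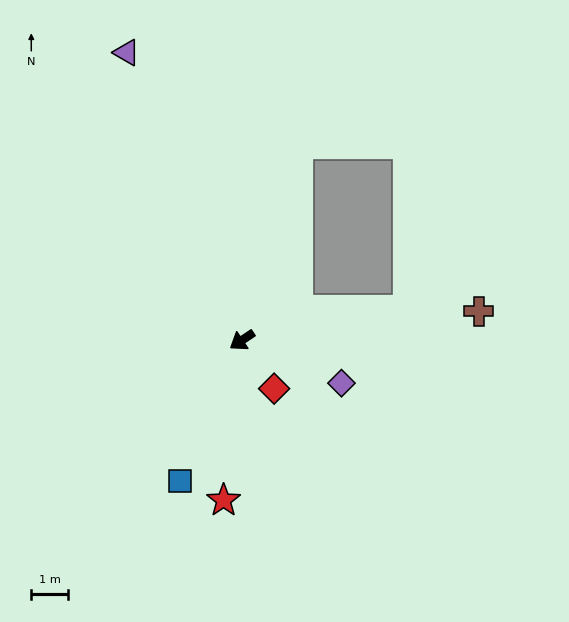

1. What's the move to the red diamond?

turn left 90°, forward 1.6 m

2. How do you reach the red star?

turn left 50°, forward 4.4 m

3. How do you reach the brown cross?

turn left 153°, forward 6.4 m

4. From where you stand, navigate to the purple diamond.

turn left 123°, forward 2.9 m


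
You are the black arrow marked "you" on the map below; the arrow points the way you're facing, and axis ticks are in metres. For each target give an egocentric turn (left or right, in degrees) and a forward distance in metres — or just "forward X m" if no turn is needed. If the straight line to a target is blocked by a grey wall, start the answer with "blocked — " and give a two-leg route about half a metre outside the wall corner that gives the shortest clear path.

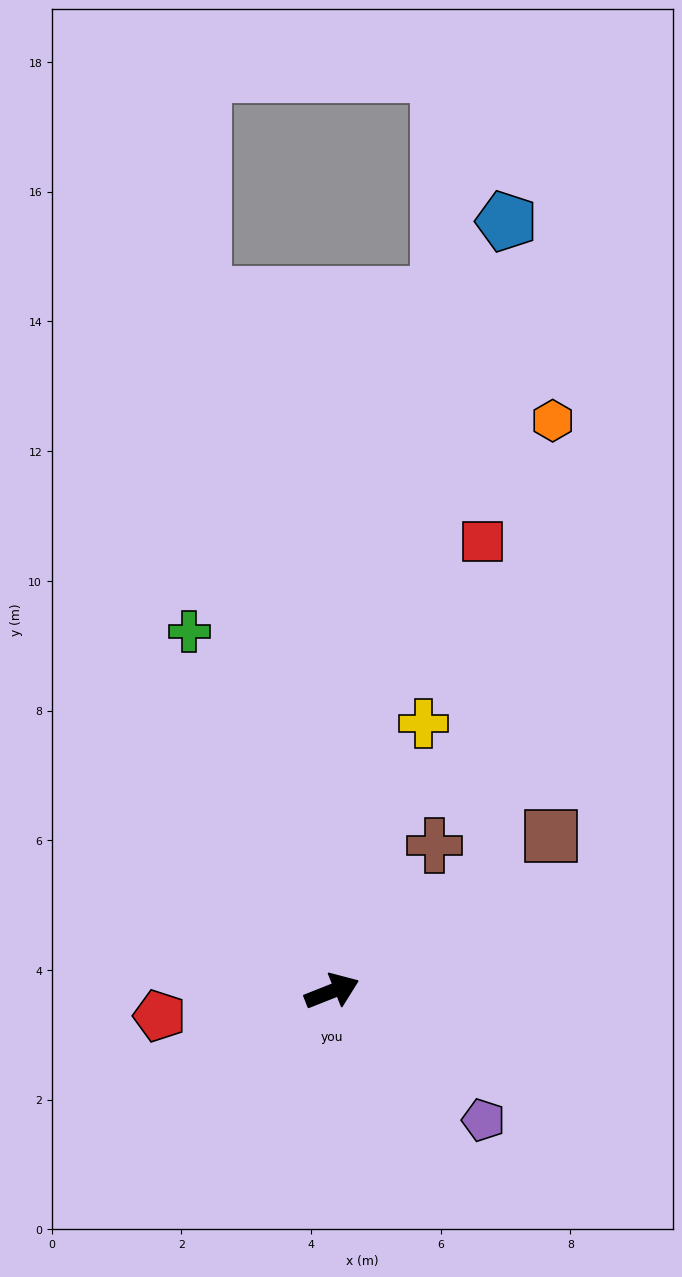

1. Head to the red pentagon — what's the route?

turn left 167°, forward 2.7 m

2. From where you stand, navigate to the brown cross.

turn left 33°, forward 2.7 m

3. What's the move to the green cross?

turn left 90°, forward 6.0 m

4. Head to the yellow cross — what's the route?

turn left 49°, forward 4.4 m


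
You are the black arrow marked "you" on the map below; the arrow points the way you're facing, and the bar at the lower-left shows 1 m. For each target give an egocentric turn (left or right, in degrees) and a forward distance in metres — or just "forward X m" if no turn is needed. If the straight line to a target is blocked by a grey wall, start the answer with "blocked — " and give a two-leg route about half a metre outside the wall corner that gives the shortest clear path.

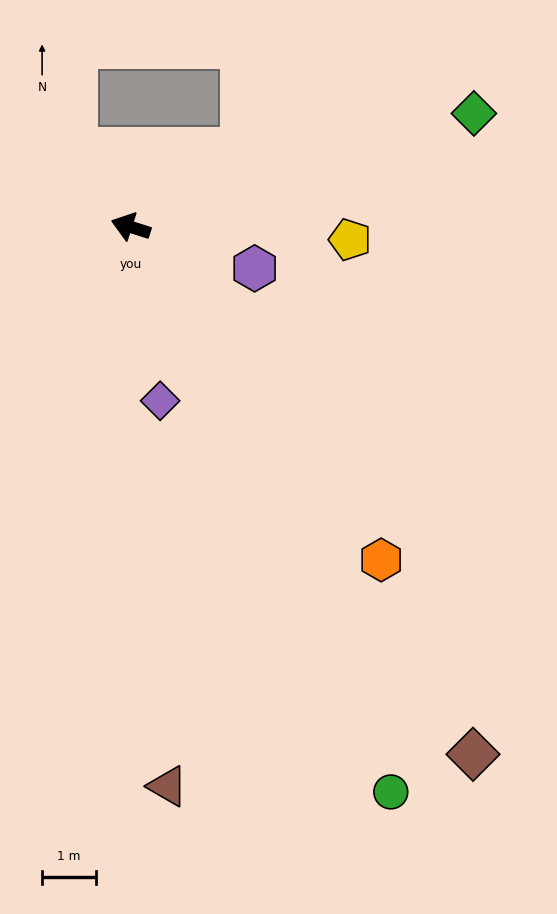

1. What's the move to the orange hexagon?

turn left 145°, forward 7.7 m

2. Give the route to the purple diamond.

turn left 117°, forward 3.3 m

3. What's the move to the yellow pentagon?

turn right 166°, forward 4.1 m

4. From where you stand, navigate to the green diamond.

turn right 144°, forward 6.7 m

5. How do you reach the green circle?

turn left 132°, forward 11.5 m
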